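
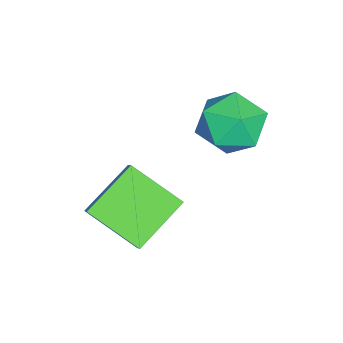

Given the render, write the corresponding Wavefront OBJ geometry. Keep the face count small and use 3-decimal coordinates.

v 2.412 -3.773 -4.253
v 0.95 -2.8 -3.276
v 2.828 -2.126 -5.271
v 1.366 -1.153 -4.293
v 2.954 -3.547 -3.667
v 1.492 -2.574 -2.689
v 3.37 -1.9 -4.684
v 1.908 -0.927 -3.707
v 0.235 0.407 -1.102
v 0.699 -0.25 -2.005
v -1.539 0.27 -1.915
v -1.075 -0.387 -2.818
v -1.138 -0.851 -1.703
v -0.041 -0.766 -1.201
v -0.799 0.786 -2.719
v 0.298 0.871 -2.217
v 0.06 -0.016 -3.005
v -0.149 -1.027 -2.376
v -0.691 1.047 -1.544
v -0.9 0.036 -0.915
f 2 4 1
f 5 2 1
f 1 4 3
f 3 5 1
f 2 8 4
f 6 2 5
f 6 8 2
f 4 8 3
f 7 5 3
f 3 8 7
f 7 6 5
f 8 6 7
f 9 20 14
f 9 14 10
f 9 10 16
f 9 16 19
f 9 19 20
f 10 14 18
f 14 20 13
f 20 19 11
f 19 16 15
f 16 10 17
f 12 18 13
f 12 13 11
f 12 11 15
f 12 15 17
f 12 17 18
f 13 18 14
f 11 13 20
f 15 11 19
f 17 15 16
f 18 17 10



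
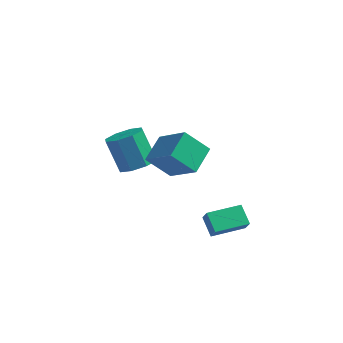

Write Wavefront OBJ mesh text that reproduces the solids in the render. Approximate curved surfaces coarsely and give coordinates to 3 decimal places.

v 2.581 -1.058 -0.789
v 2.872 -1.378 -0.093
v 3.94 0.107 -0.821
v 4.231 -0.213 -0.125
v 3.209 -1.807 -1.395
v 3.5 -2.127 -0.699
v 4.568 -0.642 -1.427
v 4.859 -0.962 -0.731
v 1.144 -1.476 3.826
v 1.391 -0.027 4.404
v -0.347 -0.694 2.504
v -0.099 0.755 3.082
v 2.299 -1.215 2.678
v 2.547 0.234 3.256
v 0.809 -0.433 1.356
v 1.056 1.016 1.934
v -1.305 1.094 0.399
v -0.675 0.507 0.946
v -1.565 1.059 2.567
v -2.195 1.646 2.021
v -0.4 1.231 0.849
v -1.29 1.783 2.471
v -0.656 1.875 0.49
v -1.545 2.427 2.111
v -1.292 2.061 0.077
v -2.181 2.614 1.698
v -1.935 1.681 -0.147
v -2.825 2.233 1.474
v -2.21 0.957 -0.051
v -3.1 1.509 1.571
v -1.955 0.313 0.309
v -2.844 0.865 1.93
v -1.319 0.126 0.722
v -2.208 0.679 2.343
f 2 4 1
f 5 2 1
f 1 4 3
f 3 5 1
f 2 8 4
f 6 2 5
f 6 8 2
f 4 8 3
f 7 5 3
f 3 8 7
f 7 6 5
f 8 6 7
f 10 12 9
f 13 10 9
f 9 12 11
f 11 13 9
f 10 16 12
f 14 10 13
f 14 16 10
f 12 16 11
f 15 13 11
f 11 16 15
f 15 14 13
f 16 14 15
f 18 17 21
f 18 21 19
f 19 21 22
f 19 22 20
f 21 17 23
f 21 23 22
f 22 23 24
f 22 24 20
f 23 17 25
f 23 25 24
f 24 25 26
f 24 26 20
f 25 17 27
f 25 27 26
f 26 27 28
f 26 28 20
f 27 17 29
f 27 29 28
f 28 29 30
f 28 30 20
f 29 17 31
f 29 31 30
f 30 31 32
f 30 32 20
f 31 17 33
f 31 33 32
f 32 33 34
f 32 34 20
f 33 17 18
f 33 18 34
f 34 18 19
f 34 19 20



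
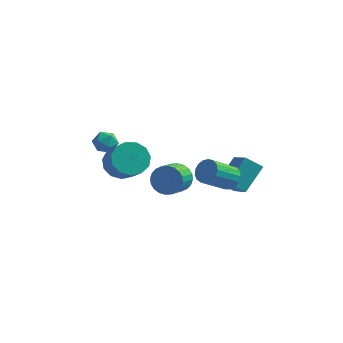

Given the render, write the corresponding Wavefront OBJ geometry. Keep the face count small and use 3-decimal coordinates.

v -4.286 3.306 -2.301
v -3.63 2.956 -3.028
v -2.838 1.944 -1.826
v -3.494 2.294 -1.099
v -3.379 3.431 -2.794
v -2.587 2.419 -1.592
v -3.416 3.866 -2.403
v -2.624 2.854 -1.201
v -3.729 4.123 -1.98
v -2.937 3.111 -0.778
v -4.219 4.121 -1.659
v -3.427 3.109 -0.457
v -4.731 3.86 -1.542
v -3.938 2.848 -0.339
v -5.101 3.423 -1.666
v -4.309 2.411 -0.463
v -5.212 2.949 -1.991
v -4.42 1.937 -0.789
v -5.03 2.588 -2.415
v -4.238 1.576 -1.213
v -4.611 2.455 -2.803
v -3.819 1.443 -1.601
v -4.089 2.592 -3.032
v -3.297 1.58 -1.829
v -1.686 4.38 -3.784
v -1.305 3.943 -4.472
v -1.513 2.743 -3.825
v -1.894 3.18 -3.136
v -1.027 4.005 -4.268
v -1.234 2.804 -3.62
v -0.848 4.124 -3.99
v -1.056 2.923 -3.342
v -0.797 4.282 -3.68
v -1.005 3.082 -3.033
v -0.882 4.455 -3.386
v -1.09 3.254 -2.739
v -1.089 4.617 -3.153
v -1.297 3.416 -2.506
v -1.387 4.742 -3.016
v -1.595 3.542 -2.369
v -1.73 4.813 -2.996
v -1.938 3.612 -2.348
v -2.067 4.817 -3.095
v -2.275 3.617 -2.448
v -2.346 4.756 -3.3
v -2.553 3.555 -2.652
v -2.524 4.637 -3.578
v -2.732 3.436 -2.93
v -2.575 4.478 -3.887
v -2.783 3.278 -3.24
v -2.49 4.306 -4.181
v -2.698 3.105 -3.534
v -2.283 4.144 -4.414
v -2.491 2.943 -3.767
v -1.985 4.018 -4.551
v -2.193 2.818 -3.904
v -1.642 3.948 -4.572
v -1.85 2.747 -3.924
v 1.82 1.244 -0.726
v 2.398 0.823 -0.636
v 1.477 -0.205 0.457
v 0.9 0.216 0.366
v 2.428 1.06 -0.387
v 1.507 0.032 0.705
v 2.32 1.339 -0.216
v 1.399 0.311 0.876
v 2.097 1.596 -0.162
v 1.176 0.568 0.93
v 1.81 1.772 -0.237
v 0.89 0.744 0.855
v 1.527 1.828 -0.424
v 0.606 0.8 0.668
v 1.31 1.75 -0.681
v 0.389 0.722 0.412
v 1.21 1.556 -0.947
v 0.289 0.528 0.145
v 1.25 1.29 -1.163
v 0.329 0.262 -0.071
v 1.421 1.014 -1.279
v 0.5 -0.014 -0.187
v 1.683 0.791 -1.268
v 0.762 -0.237 -0.176
v 1.977 0.671 -1.133
v 1.056 -0.357 -0.041
v 2.235 0.683 -0.905
v 1.314 -0.345 0.187
v -4.266 -0.217 2.559
v -3.718 0.121 2.3
v -4.182 -0.981 1.74
v -3.634 -0.643 1.481
v -3.582 -0.974 2.089
v -3.634 -0.502 2.595
v -4.266 -0.358 1.445
v -4.318 0.114 1.951
v -3.718 0.033 1.612
v -3.295 -0.347 2.01
v -4.605 -0.513 2.03
v -4.182 -0.893 2.428
v 1.637 1.725 -1.535
v 2.219 3.006 -0.445
v 0.736 3.124 -2.698
v 1.318 4.405 -1.608
v 2.522 1.815 -2.112
v 3.104 3.096 -1.022
v 1.621 3.214 -3.275
v 2.203 4.495 -2.185
f 2 1 5
f 2 5 3
f 3 5 6
f 3 6 4
f 5 1 7
f 5 7 6
f 6 7 8
f 6 8 4
f 7 1 9
f 7 9 8
f 8 9 10
f 8 10 4
f 9 1 11
f 9 11 10
f 10 11 12
f 10 12 4
f 11 1 13
f 11 13 12
f 12 13 14
f 12 14 4
f 13 1 15
f 13 15 14
f 14 15 16
f 14 16 4
f 15 1 17
f 15 17 16
f 16 17 18
f 16 18 4
f 17 1 19
f 17 19 18
f 18 19 20
f 18 20 4
f 19 1 21
f 19 21 20
f 20 21 22
f 20 22 4
f 21 1 23
f 21 23 22
f 22 23 24
f 22 24 4
f 23 1 2
f 23 2 24
f 24 2 3
f 24 3 4
f 26 25 29
f 26 29 27
f 27 29 30
f 27 30 28
f 29 25 31
f 29 31 30
f 30 31 32
f 30 32 28
f 31 25 33
f 31 33 32
f 32 33 34
f 32 34 28
f 33 25 35
f 33 35 34
f 34 35 36
f 34 36 28
f 35 25 37
f 35 37 36
f 36 37 38
f 36 38 28
f 37 25 39
f 37 39 38
f 38 39 40
f 38 40 28
f 39 25 41
f 39 41 40
f 40 41 42
f 40 42 28
f 41 25 43
f 41 43 42
f 42 43 44
f 42 44 28
f 43 25 45
f 43 45 44
f 44 45 46
f 44 46 28
f 45 25 47
f 45 47 46
f 46 47 48
f 46 48 28
f 47 25 49
f 47 49 48
f 48 49 50
f 48 50 28
f 49 25 51
f 49 51 50
f 50 51 52
f 50 52 28
f 51 25 53
f 51 53 52
f 52 53 54
f 52 54 28
f 53 25 55
f 53 55 54
f 54 55 56
f 54 56 28
f 55 25 57
f 55 57 56
f 56 57 58
f 56 58 28
f 57 25 26
f 57 26 58
f 58 26 27
f 58 27 28
f 60 59 63
f 60 63 61
f 61 63 64
f 61 64 62
f 63 59 65
f 63 65 64
f 64 65 66
f 64 66 62
f 65 59 67
f 65 67 66
f 66 67 68
f 66 68 62
f 67 59 69
f 67 69 68
f 68 69 70
f 68 70 62
f 69 59 71
f 69 71 70
f 70 71 72
f 70 72 62
f 71 59 73
f 71 73 72
f 72 73 74
f 72 74 62
f 73 59 75
f 73 75 74
f 74 75 76
f 74 76 62
f 75 59 77
f 75 77 76
f 76 77 78
f 76 78 62
f 77 59 79
f 77 79 78
f 78 79 80
f 78 80 62
f 79 59 81
f 79 81 80
f 80 81 82
f 80 82 62
f 81 59 83
f 81 83 82
f 82 83 84
f 82 84 62
f 83 59 85
f 83 85 84
f 84 85 86
f 84 86 62
f 85 59 60
f 85 60 86
f 86 60 61
f 86 61 62
f 87 98 92
f 87 92 88
f 87 88 94
f 87 94 97
f 87 97 98
f 88 92 96
f 92 98 91
f 98 97 89
f 97 94 93
f 94 88 95
f 90 96 91
f 90 91 89
f 90 89 93
f 90 93 95
f 90 95 96
f 91 96 92
f 89 91 98
f 93 89 97
f 95 93 94
f 96 95 88
f 100 102 99
f 103 100 99
f 99 102 101
f 101 103 99
f 100 106 102
f 104 100 103
f 104 106 100
f 102 106 101
f 105 103 101
f 101 106 105
f 105 104 103
f 106 104 105



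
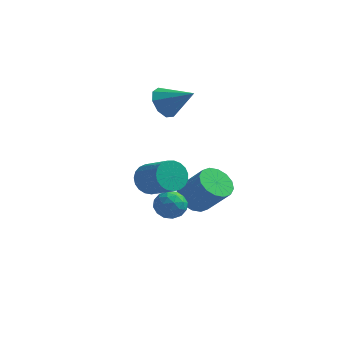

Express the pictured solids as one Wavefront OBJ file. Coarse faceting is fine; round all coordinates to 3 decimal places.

v -3.601 2.249 2.01
v -3.174 2.903 1.309
v -1.939 2.211 2.99
v -3.478 3.278 1.841
v -3.841 3.171 2.452
v -4.091 2.632 2.856
v -4.112 1.915 2.865
v -3.894 1.353 2.473
v -3.539 1.211 1.865
v -3.214 1.554 1.325
v -3.069 2.222 1.106
v -2.018 2.434 -4.771
v -1.217 2.398 -5.494
v 0.179 2.069 -3.933
v -0.622 2.106 -3.209
v -1.254 2.936 -5.347
v 0.141 2.607 -3.786
v -1.496 3.339 -5.046
v -0.101 3.011 -3.484
v -1.878 3.501 -4.671
v -0.483 3.172 -3.109
v -2.297 3.376 -4.323
v -0.902 3.047 -2.761
v -2.642 2.999 -4.094
v -1.246 2.671 -2.533
v -2.819 2.471 -4.047
v -1.423 2.142 -2.486
v -2.781 1.933 -4.194
v -1.386 1.604 -2.633
v -2.539 1.529 -4.496
v -1.144 1.201 -2.934
v -2.157 1.368 -4.871
v -0.762 1.039 -3.309
v -1.738 1.493 -5.219
v -0.343 1.164 -3.657
v -1.394 1.869 -5.447
v 0.002 1.541 -3.886
v -2.552 -2.185 -1.275
v -1.953 -1.605 -1.75
v -0.429 -2.414 -0.82
v -1.028 -2.995 -0.345
v -2.037 -1.389 -1.425
v -0.513 -2.199 -0.495
v -2.21 -1.311 -1.074
v -0.686 -2.121 -0.144
v -2.442 -1.384 -0.757
v -0.919 -2.194 0.173
v -2.693 -1.596 -0.531
v -1.17 -2.406 0.4
v -2.92 -1.909 -0.432
v -1.396 -2.719 0.498
v -3.083 -2.271 -0.48
v -1.559 -3.08 0.45
v -3.154 -2.617 -0.665
v -1.63 -3.427 0.265
v -3.121 -2.889 -0.955
v -1.598 -3.699 -0.025
v -2.99 -3.039 -1.301
v -1.466 -3.849 -0.371
v -2.783 -3.042 -1.642
v -1.259 -3.851 -0.712
v -2.536 -2.896 -1.92
v -1.012 -3.706 -0.99
v -2.291 -2.627 -2.086
v -0.768 -3.437 -1.156
v -2.092 -2.282 -2.112
v -0.569 -3.092 -1.182
v -1.973 -1.921 -1.993
v -0.449 -2.73 -1.063
v -2.603 -0.535 -3.664
v -1.933 -0.635 -4.31
v -1.887 -1.525 -2.77
v -1.217 -1.625 -3.416
v -1.3 -0.819 -2.947
v -1.742 -0.207 -3.5
v -2.078 -1.953 -3.58
v -2.52 -1.341 -4.133
v -1.609 -1.511 -4.258
v -1.128 -0.81 -3.867
v -2.692 -1.35 -3.213
v -2.211 -0.649 -2.822
v -2.331 -0.498 -4.066
v -1.489 -1.662 -3.014
v -1.538 -1.188 -2.739
v -1.144 -1.247 -3.119
v -2.219 -0.247 -3.589
v -1.825 -0.305 -3.969
v -1.453 -0.413 -3.168
v -1.995 -1.855 -3.111
v -1.601 -1.913 -3.491
v -2.676 -0.913 -3.961
v -2.282 -0.972 -4.341
v -2.367 -1.747 -3.912
v -1.747 -1.071 -4.415
v -1.326 -1.653 -3.889
v -1.832 -1.846 -3.986
v -2.092 -1.487 -4.311
v -1.464 -0.659 -4.185
v -1.043 -1.241 -3.659
v -1.091 -0.768 -3.384
v -1.351 -0.408 -3.709
v -1.273 -1.174 -4.154
v -2.777 -0.919 -3.421
v -2.356 -1.501 -2.895
v -2.469 -1.752 -3.371
v -2.729 -1.392 -3.696
v -2.494 -0.507 -3.191
v -2.073 -1.089 -2.665
v -1.728 -0.673 -2.769
v -1.988 -0.314 -3.094
v -2.547 -0.986 -2.926
f 2 1 4
f 2 4 3
f 4 1 5
f 4 5 3
f 5 1 6
f 5 6 3
f 6 1 7
f 6 7 3
f 7 1 8
f 7 8 3
f 8 1 9
f 8 9 3
f 9 1 10
f 9 10 3
f 10 1 11
f 10 11 3
f 11 1 2
f 11 2 3
f 13 12 16
f 13 16 14
f 14 16 17
f 14 17 15
f 16 12 18
f 16 18 17
f 17 18 19
f 17 19 15
f 18 12 20
f 18 20 19
f 19 20 21
f 19 21 15
f 20 12 22
f 20 22 21
f 21 22 23
f 21 23 15
f 22 12 24
f 22 24 23
f 23 24 25
f 23 25 15
f 24 12 26
f 24 26 25
f 25 26 27
f 25 27 15
f 26 12 28
f 26 28 27
f 27 28 29
f 27 29 15
f 28 12 30
f 28 30 29
f 29 30 31
f 29 31 15
f 30 12 32
f 30 32 31
f 31 32 33
f 31 33 15
f 32 12 34
f 32 34 33
f 33 34 35
f 33 35 15
f 34 12 36
f 34 36 35
f 35 36 37
f 35 37 15
f 36 12 13
f 36 13 37
f 37 13 14
f 37 14 15
f 39 38 42
f 39 42 40
f 40 42 43
f 40 43 41
f 42 38 44
f 42 44 43
f 43 44 45
f 43 45 41
f 44 38 46
f 44 46 45
f 45 46 47
f 45 47 41
f 46 38 48
f 46 48 47
f 47 48 49
f 47 49 41
f 48 38 50
f 48 50 49
f 49 50 51
f 49 51 41
f 50 38 52
f 50 52 51
f 51 52 53
f 51 53 41
f 52 38 54
f 52 54 53
f 53 54 55
f 53 55 41
f 54 38 56
f 54 56 55
f 55 56 57
f 55 57 41
f 56 38 58
f 56 58 57
f 57 58 59
f 57 59 41
f 58 38 60
f 58 60 59
f 59 60 61
f 59 61 41
f 60 38 62
f 60 62 61
f 61 62 63
f 61 63 41
f 62 38 64
f 62 64 63
f 63 64 65
f 63 65 41
f 64 38 66
f 64 66 65
f 65 66 67
f 65 67 41
f 66 38 68
f 66 68 67
f 67 68 69
f 67 69 41
f 68 38 39
f 68 39 69
f 69 39 40
f 69 40 41
f 70 107 86
f 107 81 110
f 86 110 75
f 107 110 86
f 70 86 82
f 86 75 87
f 82 87 71
f 86 87 82
f 70 82 91
f 82 71 92
f 91 92 77
f 82 92 91
f 70 91 103
f 91 77 106
f 103 106 80
f 91 106 103
f 70 103 107
f 103 80 111
f 107 111 81
f 103 111 107
f 71 87 98
f 87 75 101
f 98 101 79
f 87 101 98
f 75 110 88
f 110 81 109
f 88 109 74
f 110 109 88
f 81 111 108
f 111 80 104
f 108 104 72
f 111 104 108
f 80 106 105
f 106 77 93
f 105 93 76
f 106 93 105
f 77 92 97
f 92 71 94
f 97 94 78
f 92 94 97
f 73 99 85
f 99 79 100
f 85 100 74
f 99 100 85
f 73 85 83
f 85 74 84
f 83 84 72
f 85 84 83
f 73 83 90
f 83 72 89
f 90 89 76
f 83 89 90
f 73 90 95
f 90 76 96
f 95 96 78
f 90 96 95
f 73 95 99
f 95 78 102
f 99 102 79
f 95 102 99
f 74 100 88
f 100 79 101
f 88 101 75
f 100 101 88
f 72 84 108
f 84 74 109
f 108 109 81
f 84 109 108
f 76 89 105
f 89 72 104
f 105 104 80
f 89 104 105
f 78 96 97
f 96 76 93
f 97 93 77
f 96 93 97
f 79 102 98
f 102 78 94
f 98 94 71
f 102 94 98



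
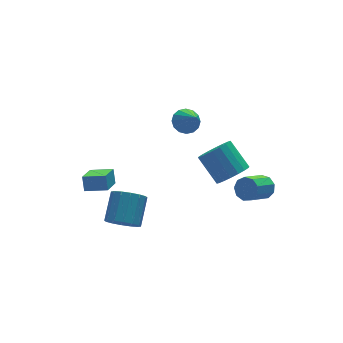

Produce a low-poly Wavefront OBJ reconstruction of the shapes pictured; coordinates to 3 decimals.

v 3.667 -1.51 -1.199
v 4.666 -1.221 -1.182
v 4.232 0.2 0.097
v 3.233 -0.09 0.079
v 4.491 -0.965 -1.525
v 4.056 0.455 -0.247
v 4.152 -0.817 -1.804
v 3.718 0.603 -0.526
v 3.718 -0.807 -1.964
v 3.284 0.614 -0.685
v 3.273 -0.936 -1.972
v 2.839 0.485 -0.693
v 2.907 -1.178 -1.826
v 2.473 0.242 -0.548
v 2.691 -1.487 -1.557
v 2.257 -0.066 -0.279
v 2.668 -1.8 -1.217
v 2.234 -0.379 0.062
v 2.844 -2.055 -0.873
v 2.409 -0.635 0.405
v 3.182 -2.203 -0.594
v 2.748 -0.783 0.684
v 3.616 -2.214 -0.435
v 3.182 -0.793 0.844
v 4.061 -2.085 -0.427
v 3.627 -0.664 0.852
v 4.427 -1.842 -0.572
v 3.993 -0.422 0.706
v 4.643 -1.534 -0.841
v 4.209 -0.113 0.437
v -2.791 -1.155 -3.035
v -2.212 -0.88 -3.803
v -1.27 0.29 -2.672
v -1.849 0.015 -1.905
v -2.611 -0.55 -3.811
v -1.669 0.62 -2.681
v -3.059 -0.383 -3.611
v -2.116 0.787 -2.481
v -3.434 -0.422 -3.257
v -2.492 0.748 -2.127
v -3.638 -0.658 -2.844
v -2.695 0.512 -1.713
v -3.614 -1.027 -2.482
v -2.672 0.143 -1.351
v -3.37 -1.43 -2.268
v -2.428 -0.26 -1.137
v -2.971 -1.76 -2.259
v -2.029 -0.59 -1.129
v -2.524 -1.927 -2.459
v -1.581 -0.757 -1.329
v -2.148 -1.888 -2.813
v -1.206 -0.718 -1.683
v -1.945 -1.652 -3.227
v -1.002 -0.482 -2.096
v -1.968 -1.283 -3.589
v -1.026 -0.113 -2.458
v 1.649 0.188 2.949
v 2.183 -0.259 2.537
v 1.651 -0.988 4.231
v 2.416 -0.002 2.773
v 2.443 0.306 3.056
v 2.257 0.583 3.31
v 1.908 0.754 3.468
v 1.49 0.773 3.487
v 1.114 0.636 3.362
v 0.881 0.379 3.126
v 0.854 0.071 2.843
v 1.04 -0.206 2.588
v 1.389 -0.377 2.431
v 1.807 -0.396 2.412
v -2.851 0.587 -1.586
v -2.749 1.045 -0.76
v -3.919 1.328 -1.866
v -3.817 1.787 -1.041
v -1.943 1.633 -2.279
v -1.841 2.092 -1.454
v -3.011 2.375 -2.56
v -2.909 2.833 -1.734
v 4.626 -3.155 -1.217
v 5.08 -3.589 -0.79
v 3.748 -4.12 0.085
v 3.294 -3.685 -0.343
v 5.032 -3.117 -0.576
v 3.7 -3.648 0.299
v 4.794 -2.663 -0.663
v 3.462 -3.194 0.212
v 4.478 -2.439 -1.009
v 3.146 -2.97 -0.134
v 4.231 -2.55 -1.453
v 2.898 -3.081 -0.578
v 4.168 -2.944 -1.786
v 2.836 -3.474 -0.911
v 4.32 -3.436 -1.854
v 2.988 -3.967 -0.979
v 4.615 -3.797 -1.623
v 3.283 -4.328 -0.748
v 4.915 -3.857 -1.203
v 3.583 -4.388 -0.328
f 2 1 5
f 2 5 3
f 3 5 6
f 3 6 4
f 5 1 7
f 5 7 6
f 6 7 8
f 6 8 4
f 7 1 9
f 7 9 8
f 8 9 10
f 8 10 4
f 9 1 11
f 9 11 10
f 10 11 12
f 10 12 4
f 11 1 13
f 11 13 12
f 12 13 14
f 12 14 4
f 13 1 15
f 13 15 14
f 14 15 16
f 14 16 4
f 15 1 17
f 15 17 16
f 16 17 18
f 16 18 4
f 17 1 19
f 17 19 18
f 18 19 20
f 18 20 4
f 19 1 21
f 19 21 20
f 20 21 22
f 20 22 4
f 21 1 23
f 21 23 22
f 22 23 24
f 22 24 4
f 23 1 25
f 23 25 24
f 24 25 26
f 24 26 4
f 25 1 27
f 25 27 26
f 26 27 28
f 26 28 4
f 27 1 29
f 27 29 28
f 28 29 30
f 28 30 4
f 29 1 2
f 29 2 30
f 30 2 3
f 30 3 4
f 32 31 35
f 32 35 33
f 33 35 36
f 33 36 34
f 35 31 37
f 35 37 36
f 36 37 38
f 36 38 34
f 37 31 39
f 37 39 38
f 38 39 40
f 38 40 34
f 39 31 41
f 39 41 40
f 40 41 42
f 40 42 34
f 41 31 43
f 41 43 42
f 42 43 44
f 42 44 34
f 43 31 45
f 43 45 44
f 44 45 46
f 44 46 34
f 45 31 47
f 45 47 46
f 46 47 48
f 46 48 34
f 47 31 49
f 47 49 48
f 48 49 50
f 48 50 34
f 49 31 51
f 49 51 50
f 50 51 52
f 50 52 34
f 51 31 53
f 51 53 52
f 52 53 54
f 52 54 34
f 53 31 55
f 53 55 54
f 54 55 56
f 54 56 34
f 55 31 32
f 55 32 56
f 56 32 33
f 56 33 34
f 58 57 60
f 58 60 59
f 60 57 61
f 60 61 59
f 61 57 62
f 61 62 59
f 62 57 63
f 62 63 59
f 63 57 64
f 63 64 59
f 64 57 65
f 64 65 59
f 65 57 66
f 65 66 59
f 66 57 67
f 66 67 59
f 67 57 68
f 67 68 59
f 68 57 69
f 68 69 59
f 69 57 70
f 69 70 59
f 70 57 58
f 70 58 59
f 72 74 71
f 75 72 71
f 71 74 73
f 73 75 71
f 72 78 74
f 76 72 75
f 76 78 72
f 74 78 73
f 77 75 73
f 73 78 77
f 77 76 75
f 78 76 77
f 80 79 83
f 80 83 81
f 81 83 84
f 81 84 82
f 83 79 85
f 83 85 84
f 84 85 86
f 84 86 82
f 85 79 87
f 85 87 86
f 86 87 88
f 86 88 82
f 87 79 89
f 87 89 88
f 88 89 90
f 88 90 82
f 89 79 91
f 89 91 90
f 90 91 92
f 90 92 82
f 91 79 93
f 91 93 92
f 92 93 94
f 92 94 82
f 93 79 95
f 93 95 94
f 94 95 96
f 94 96 82
f 95 79 97
f 95 97 96
f 96 97 98
f 96 98 82
f 97 79 80
f 97 80 98
f 98 80 81
f 98 81 82



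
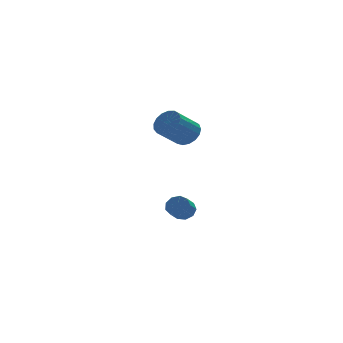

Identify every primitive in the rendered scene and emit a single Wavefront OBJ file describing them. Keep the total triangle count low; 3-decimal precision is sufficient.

v -0.316 0.521 -3.2
v 0.039 -0.041 -3.451
v -0.49 -0.642 -2.851
v -0.844 -0.081 -2.6
v 0.269 0.142 -3.064
v -0.259 -0.459 -2.465
v 0.226 0.502 -2.741
v -0.302 -0.099 -2.142
v -0.071 0.871 -2.633
v -0.599 0.27 -2.033
v -0.482 1.076 -2.79
v -1.01 0.475 -2.19
v -0.816 1.021 -3.139
v -1.344 0.42 -2.539
v -0.915 0.732 -3.516
v -1.444 0.131 -2.916
v -0.734 0.344 -3.745
v -1.263 -0.257 -3.146
v -0.358 0.039 -3.72
v -0.886 -0.562 -3.12
v -0.8 -1.866 3.249
v -0.338 -1.609 3.94
v -1.578 -2.238 5.002
v -2.04 -2.494 4.311
v -0.579 -1.28 3.853
v -1.819 -1.909 4.916
v -0.87 -1.086 3.628
v -2.11 -1.715 4.691
v -1.145 -1.07 3.316
v -2.386 -1.699 4.379
v -1.342 -1.236 2.989
v -2.582 -1.865 4.051
v -1.414 -1.547 2.721
v -2.654 -2.176 3.783
v -1.345 -1.93 2.574
v -2.585 -2.559 3.636
v -1.152 -2.299 2.582
v -2.392 -2.928 3.644
v -0.878 -2.568 2.742
v -2.118 -3.197 3.804
v -0.586 -2.677 3.019
v -1.826 -3.306 4.081
v -0.343 -2.599 3.348
v -1.583 -3.228 4.41
v -0.205 -2.354 3.654
v -1.445 -2.983 4.717
v -0.203 -1.996 3.868
v -1.443 -2.625 4.931
f 2 1 5
f 2 5 3
f 3 5 6
f 3 6 4
f 5 1 7
f 5 7 6
f 6 7 8
f 6 8 4
f 7 1 9
f 7 9 8
f 8 9 10
f 8 10 4
f 9 1 11
f 9 11 10
f 10 11 12
f 10 12 4
f 11 1 13
f 11 13 12
f 12 13 14
f 12 14 4
f 13 1 15
f 13 15 14
f 14 15 16
f 14 16 4
f 15 1 17
f 15 17 16
f 16 17 18
f 16 18 4
f 17 1 19
f 17 19 18
f 18 19 20
f 18 20 4
f 19 1 2
f 19 2 20
f 20 2 3
f 20 3 4
f 22 21 25
f 22 25 23
f 23 25 26
f 23 26 24
f 25 21 27
f 25 27 26
f 26 27 28
f 26 28 24
f 27 21 29
f 27 29 28
f 28 29 30
f 28 30 24
f 29 21 31
f 29 31 30
f 30 31 32
f 30 32 24
f 31 21 33
f 31 33 32
f 32 33 34
f 32 34 24
f 33 21 35
f 33 35 34
f 34 35 36
f 34 36 24
f 35 21 37
f 35 37 36
f 36 37 38
f 36 38 24
f 37 21 39
f 37 39 38
f 38 39 40
f 38 40 24
f 39 21 41
f 39 41 40
f 40 41 42
f 40 42 24
f 41 21 43
f 41 43 42
f 42 43 44
f 42 44 24
f 43 21 45
f 43 45 44
f 44 45 46
f 44 46 24
f 45 21 47
f 45 47 46
f 46 47 48
f 46 48 24
f 47 21 22
f 47 22 48
f 48 22 23
f 48 23 24



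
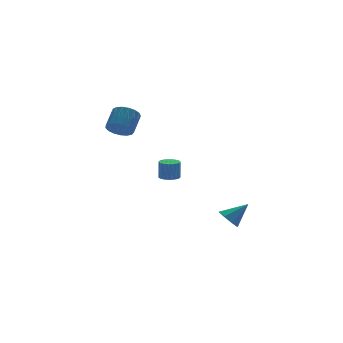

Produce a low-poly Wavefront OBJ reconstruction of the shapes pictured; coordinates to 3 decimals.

v 0.116 2.035 -0.488
v 0.423 1.591 -0.472
v 0.47 1.661 0.544
v 0.164 2.105 0.528
v 0.577 1.753 -0.49
v 0.624 1.823 0.526
v 0.651 1.964 -0.508
v 0.699 2.034 0.508
v 0.633 2.188 -0.523
v 0.681 2.257 0.494
v 0.526 2.385 -0.531
v 0.573 2.454 0.485
v 0.348 2.521 -0.532
v 0.395 2.591 0.484
v 0.129 2.574 -0.526
v 0.177 2.643 0.491
v -0.091 2.533 -0.513
v -0.044 2.603 0.504
v -0.276 2.406 -0.495
v -0.228 2.476 0.521
v -0.392 2.216 -0.477
v -0.345 2.285 0.54
v -0.421 1.993 -0.46
v -0.374 2.063 0.556
v -0.357 1.779 -0.449
v -0.31 1.848 0.568
v -0.211 1.608 -0.444
v -0.164 1.678 0.573
v -0.008 1.511 -0.447
v 0.039 1.581 0.57
v 0.216 1.505 -0.457
v 0.263 1.575 0.56
v 1.895 -0.628 -2.773
v 2.291 -0.265 -3.221
v 2.965 -0.752 -1.927
v 2.045 0.05 -2.864
v 1.711 -0.033 -2.453
v 1.485 -0.464 -2.23
v 1.498 -0.991 -2.325
v 1.744 -1.306 -2.682
v 2.078 -1.223 -3.093
v 2.305 -0.792 -3.316
v -2.911 1.528 3.5
v -2.371 1.096 3.341
v -1.648 1.719 4.101
v -2.189 2.152 4.26
v -2.346 1.345 3.112
v -1.623 1.969 3.871
v -2.45 1.637 2.972
v -1.727 2.261 3.731
v -2.66 1.903 2.953
v -1.937 2.527 3.712
v -2.927 2.084 3.059
v -2.204 2.708 3.818
v -3.191 2.137 3.266
v -2.468 2.761 4.026
v -3.391 2.051 3.527
v -2.668 2.675 4.287
v -3.481 1.845 3.782
v -2.758 2.469 4.542
v -3.44 1.566 3.972
v -2.717 2.19 4.732
v -3.279 1.279 4.055
v -2.556 1.903 4.814
v -3.033 1.049 4.01
v -2.31 1.672 4.769
v -2.759 0.928 3.848
v -2.036 1.552 4.607
v -2.52 0.945 3.607
v -1.797 1.569 4.366
f 2 1 5
f 2 5 3
f 3 5 6
f 3 6 4
f 5 1 7
f 5 7 6
f 6 7 8
f 6 8 4
f 7 1 9
f 7 9 8
f 8 9 10
f 8 10 4
f 9 1 11
f 9 11 10
f 10 11 12
f 10 12 4
f 11 1 13
f 11 13 12
f 12 13 14
f 12 14 4
f 13 1 15
f 13 15 14
f 14 15 16
f 14 16 4
f 15 1 17
f 15 17 16
f 16 17 18
f 16 18 4
f 17 1 19
f 17 19 18
f 18 19 20
f 18 20 4
f 19 1 21
f 19 21 20
f 20 21 22
f 20 22 4
f 21 1 23
f 21 23 22
f 22 23 24
f 22 24 4
f 23 1 25
f 23 25 24
f 24 25 26
f 24 26 4
f 25 1 27
f 25 27 26
f 26 27 28
f 26 28 4
f 27 1 29
f 27 29 28
f 28 29 30
f 28 30 4
f 29 1 31
f 29 31 30
f 30 31 32
f 30 32 4
f 31 1 2
f 31 2 32
f 32 2 3
f 32 3 4
f 34 33 36
f 34 36 35
f 36 33 37
f 36 37 35
f 37 33 38
f 37 38 35
f 38 33 39
f 38 39 35
f 39 33 40
f 39 40 35
f 40 33 41
f 40 41 35
f 41 33 42
f 41 42 35
f 42 33 34
f 42 34 35
f 44 43 47
f 44 47 45
f 45 47 48
f 45 48 46
f 47 43 49
f 47 49 48
f 48 49 50
f 48 50 46
f 49 43 51
f 49 51 50
f 50 51 52
f 50 52 46
f 51 43 53
f 51 53 52
f 52 53 54
f 52 54 46
f 53 43 55
f 53 55 54
f 54 55 56
f 54 56 46
f 55 43 57
f 55 57 56
f 56 57 58
f 56 58 46
f 57 43 59
f 57 59 58
f 58 59 60
f 58 60 46
f 59 43 61
f 59 61 60
f 60 61 62
f 60 62 46
f 61 43 63
f 61 63 62
f 62 63 64
f 62 64 46
f 63 43 65
f 63 65 64
f 64 65 66
f 64 66 46
f 65 43 67
f 65 67 66
f 66 67 68
f 66 68 46
f 67 43 69
f 67 69 68
f 68 69 70
f 68 70 46
f 69 43 44
f 69 44 70
f 70 44 45
f 70 45 46



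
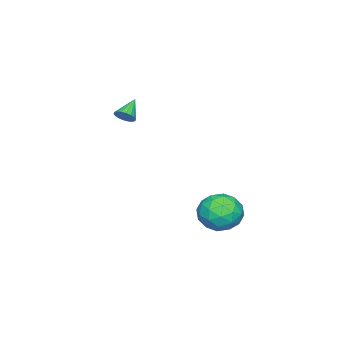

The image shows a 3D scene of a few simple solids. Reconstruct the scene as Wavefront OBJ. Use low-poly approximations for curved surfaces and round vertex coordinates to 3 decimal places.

v 0.67 4.594 -3.257
v 1.3 3.645 -3.722
v -1.04 3.695 -3.738
v -0.41 2.746 -4.203
v -0.414 2.946 -2.989
v 0.643 3.501 -2.692
v -0.383 3.839 -4.768
v 0.674 4.394 -4.471
v 0.649 3.178 -4.656
v 0.63 2.626 -3.557
v -0.37 4.714 -3.903
v -0.389 4.162 -2.804
v 1.135 4.198 -3.447
v -0.875 3.142 -4.013
v -0.877 3.259 -3.299
v -0.507 2.701 -3.573
v 0.749 4.114 -2.842
v 1.119 3.556 -3.115
v 0.112 3.145 -2.684
v -0.859 3.784 -4.345
v -0.489 3.226 -4.618
v 0.767 4.639 -3.887
v 1.137 4.081 -4.161
v 0.148 4.195 -4.776
v 1.123 3.366 -4.27
v 0.118 2.838 -4.553
v 0.134 3.48 -4.884
v 0.755 3.807 -4.71
v 1.111 3.042 -3.624
v 0.106 2.514 -3.906
v 0.104 2.631 -3.193
v 0.725 2.957 -3.018
v 0.729 2.768 -4.173
v 0.154 4.826 -3.554
v -0.851 4.298 -3.836
v -0.465 4.383 -4.442
v 0.156 4.709 -4.267
v 0.142 4.502 -2.907
v -0.863 3.974 -3.19
v -0.495 3.533 -2.75
v 0.126 3.86 -2.576
v -0.469 4.572 -3.287
v -2.097 -2.89 0.563
v -1.759 -3.143 1.003
v -3.183 -2.89 1.397
v -1.725 -2.877 1.047
v -1.765 -2.614 0.994
v -1.871 -2.405 0.857
v -2.022 -2.292 0.661
v -2.187 -2.298 0.446
v -2.334 -2.421 0.254
v -2.435 -2.636 0.123
v -2.468 -2.902 0.079
v -2.428 -3.166 0.131
v -2.322 -3.374 0.269
v -2.172 -3.487 0.465
v -2.006 -3.482 0.68
v -1.859 -3.359 0.872
f 1 38 17
f 38 12 41
f 17 41 6
f 38 41 17
f 1 17 13
f 17 6 18
f 13 18 2
f 17 18 13
f 1 13 22
f 13 2 23
f 22 23 8
f 13 23 22
f 1 22 34
f 22 8 37
f 34 37 11
f 22 37 34
f 1 34 38
f 34 11 42
f 38 42 12
f 34 42 38
f 2 18 29
f 18 6 32
f 29 32 10
f 18 32 29
f 6 41 19
f 41 12 40
f 19 40 5
f 41 40 19
f 12 42 39
f 42 11 35
f 39 35 3
f 42 35 39
f 11 37 36
f 37 8 24
f 36 24 7
f 37 24 36
f 8 23 28
f 23 2 25
f 28 25 9
f 23 25 28
f 4 30 16
f 30 10 31
f 16 31 5
f 30 31 16
f 4 16 14
f 16 5 15
f 14 15 3
f 16 15 14
f 4 14 21
f 14 3 20
f 21 20 7
f 14 20 21
f 4 21 26
f 21 7 27
f 26 27 9
f 21 27 26
f 4 26 30
f 26 9 33
f 30 33 10
f 26 33 30
f 5 31 19
f 31 10 32
f 19 32 6
f 31 32 19
f 3 15 39
f 15 5 40
f 39 40 12
f 15 40 39
f 7 20 36
f 20 3 35
f 36 35 11
f 20 35 36
f 9 27 28
f 27 7 24
f 28 24 8
f 27 24 28
f 10 33 29
f 33 9 25
f 29 25 2
f 33 25 29
f 44 43 46
f 44 46 45
f 46 43 47
f 46 47 45
f 47 43 48
f 47 48 45
f 48 43 49
f 48 49 45
f 49 43 50
f 49 50 45
f 50 43 51
f 50 51 45
f 51 43 52
f 51 52 45
f 52 43 53
f 52 53 45
f 53 43 54
f 53 54 45
f 54 43 55
f 54 55 45
f 55 43 56
f 55 56 45
f 56 43 57
f 56 57 45
f 57 43 58
f 57 58 45
f 58 43 44
f 58 44 45



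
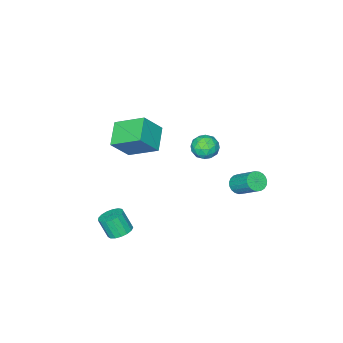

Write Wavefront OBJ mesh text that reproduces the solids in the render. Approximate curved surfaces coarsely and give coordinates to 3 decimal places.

v 2.196 -1.36 2.427
v 1.049 -2.304 3.145
v 1.456 0.276 3.394
v 0.309 -0.668 4.113
v 3.251 -1.652 3.727
v 2.104 -2.596 4.446
v 2.511 -0.016 4.695
v 1.364 -0.96 5.413
v -3.798 1.324 -2.029
v -3.428 1.689 -2.468
v -3.392 3.12 -1.25
v -3.762 2.756 -0.811
v -3.692 1.758 -2.542
v -3.656 3.189 -1.324
v -3.975 1.753 -2.527
v -3.938 3.184 -1.309
v -4.227 1.673 -2.426
v -4.19 3.104 -1.207
v -4.404 1.533 -2.256
v -4.368 2.964 -1.038
v -4.477 1.357 -2.047
v -4.441 2.788 -0.829
v -4.433 1.175 -1.835
v -4.396 2.607 -0.617
v -4.279 1.02 -1.657
v -4.242 2.451 -0.438
v -4.041 0.916 -1.543
v -4.005 2.348 -0.324
v -3.762 0.884 -1.513
v -3.726 2.315 -0.294
v -3.489 0.927 -1.572
v -3.453 2.358 -0.353
v -3.27 1.039 -1.71
v -3.233 2.471 -0.492
v -3.141 1.201 -1.904
v -3.105 2.632 -0.685
v -3.127 1.384 -2.119
v -3.09 2.815 -0.901
v -3.228 1.556 -2.319
v -3.192 2.988 -1.1
v -2.499 0.823 1.139
v -1.947 0.763 1.826
v -2.573 -0.603 1.074
v -2.021 -0.663 1.761
v -2.84 -0.352 1.878
v -2.794 0.529 1.917
v -1.726 -0.369 0.983
v -1.68 0.512 1.022
v -1.47 0.026 1.73
v -2.158 0.037 2.283
v -2.362 0.123 0.617
v -3.05 0.134 1.17
v -2.216 0.918 1.488
v -2.304 -0.758 1.412
v -2.785 -0.575 1.48
v -2.461 -0.61 1.884
v -2.714 0.781 1.542
v -2.39 0.746 1.946
v -2.915 0.09 1.976
v -2.13 -0.586 0.954
v -1.806 -0.621 1.358
v -2.059 0.77 1.016
v -1.735 0.735 1.42
v -1.605 0.07 0.924
v -1.612 0.45 1.835
v -1.655 -0.388 1.797
v -1.482 -0.216 1.34
v -1.455 0.302 1.363
v -2.016 0.456 2.16
v -2.06 -0.382 2.123
v -2.541 -0.199 2.191
v -2.514 0.319 2.214
v -1.736 0.023 2.104
v -2.46 0.542 0.777
v -2.504 -0.296 0.74
v -2.006 -0.159 0.686
v -1.979 0.359 0.709
v -2.865 0.548 1.103
v -2.908 -0.29 1.065
v -3.065 -0.142 1.537
v -3.038 0.376 1.56
v -2.784 0.137 0.796
v 3.881 -0.234 -2.589
v 4.561 0.121 -2.513
v 4.738 -0.472 -1.335
v 4.059 -0.826 -1.411
v 4.321 0.355 -2.359
v 4.498 -0.237 -1.181
v 3.981 0.454 -2.258
v 4.158 -0.138 -1.08
v 3.618 0.396 -2.232
v 3.795 -0.196 -1.055
v 3.315 0.193 -2.289
v 3.493 -0.399 -1.111
v 3.142 -0.107 -2.414
v 3.32 -0.699 -1.236
v 3.139 -0.437 -2.579
v 3.316 -1.029 -1.401
v 3.305 -0.72 -2.746
v 3.482 -1.312 -1.569
v 3.604 -0.891 -2.878
v 3.781 -1.484 -1.7
v 3.966 -0.912 -2.943
v 4.143 -1.505 -1.765
v 4.309 -0.778 -2.927
v 4.486 -1.37 -1.749
v 4.553 -0.519 -2.833
v 4.731 -1.111 -1.656
v 4.645 -0.195 -2.684
v 4.822 -0.787 -1.506
f 2 4 1
f 5 2 1
f 1 4 3
f 3 5 1
f 2 8 4
f 6 2 5
f 6 8 2
f 4 8 3
f 7 5 3
f 3 8 7
f 7 6 5
f 8 6 7
f 10 9 13
f 10 13 11
f 11 13 14
f 11 14 12
f 13 9 15
f 13 15 14
f 14 15 16
f 14 16 12
f 15 9 17
f 15 17 16
f 16 17 18
f 16 18 12
f 17 9 19
f 17 19 18
f 18 19 20
f 18 20 12
f 19 9 21
f 19 21 20
f 20 21 22
f 20 22 12
f 21 9 23
f 21 23 22
f 22 23 24
f 22 24 12
f 23 9 25
f 23 25 24
f 24 25 26
f 24 26 12
f 25 9 27
f 25 27 26
f 26 27 28
f 26 28 12
f 27 9 29
f 27 29 28
f 28 29 30
f 28 30 12
f 29 9 31
f 29 31 30
f 30 31 32
f 30 32 12
f 31 9 33
f 31 33 32
f 32 33 34
f 32 34 12
f 33 9 35
f 33 35 34
f 34 35 36
f 34 36 12
f 35 9 37
f 35 37 36
f 36 37 38
f 36 38 12
f 37 9 39
f 37 39 38
f 38 39 40
f 38 40 12
f 39 9 10
f 39 10 40
f 40 10 11
f 40 11 12
f 41 78 57
f 78 52 81
f 57 81 46
f 78 81 57
f 41 57 53
f 57 46 58
f 53 58 42
f 57 58 53
f 41 53 62
f 53 42 63
f 62 63 48
f 53 63 62
f 41 62 74
f 62 48 77
f 74 77 51
f 62 77 74
f 41 74 78
f 74 51 82
f 78 82 52
f 74 82 78
f 42 58 69
f 58 46 72
f 69 72 50
f 58 72 69
f 46 81 59
f 81 52 80
f 59 80 45
f 81 80 59
f 52 82 79
f 82 51 75
f 79 75 43
f 82 75 79
f 51 77 76
f 77 48 64
f 76 64 47
f 77 64 76
f 48 63 68
f 63 42 65
f 68 65 49
f 63 65 68
f 44 70 56
f 70 50 71
f 56 71 45
f 70 71 56
f 44 56 54
f 56 45 55
f 54 55 43
f 56 55 54
f 44 54 61
f 54 43 60
f 61 60 47
f 54 60 61
f 44 61 66
f 61 47 67
f 66 67 49
f 61 67 66
f 44 66 70
f 66 49 73
f 70 73 50
f 66 73 70
f 45 71 59
f 71 50 72
f 59 72 46
f 71 72 59
f 43 55 79
f 55 45 80
f 79 80 52
f 55 80 79
f 47 60 76
f 60 43 75
f 76 75 51
f 60 75 76
f 49 67 68
f 67 47 64
f 68 64 48
f 67 64 68
f 50 73 69
f 73 49 65
f 69 65 42
f 73 65 69
f 84 83 87
f 84 87 85
f 85 87 88
f 85 88 86
f 87 83 89
f 87 89 88
f 88 89 90
f 88 90 86
f 89 83 91
f 89 91 90
f 90 91 92
f 90 92 86
f 91 83 93
f 91 93 92
f 92 93 94
f 92 94 86
f 93 83 95
f 93 95 94
f 94 95 96
f 94 96 86
f 95 83 97
f 95 97 96
f 96 97 98
f 96 98 86
f 97 83 99
f 97 99 98
f 98 99 100
f 98 100 86
f 99 83 101
f 99 101 100
f 100 101 102
f 100 102 86
f 101 83 103
f 101 103 102
f 102 103 104
f 102 104 86
f 103 83 105
f 103 105 104
f 104 105 106
f 104 106 86
f 105 83 107
f 105 107 106
f 106 107 108
f 106 108 86
f 107 83 109
f 107 109 108
f 108 109 110
f 108 110 86
f 109 83 84
f 109 84 110
f 110 84 85
f 110 85 86



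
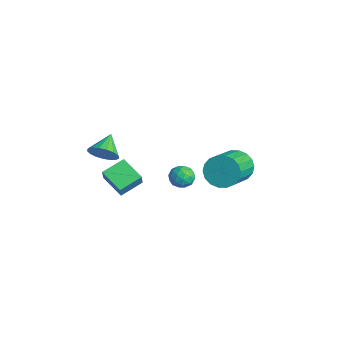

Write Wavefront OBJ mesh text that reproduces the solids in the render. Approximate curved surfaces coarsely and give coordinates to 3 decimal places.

v -1.505 2.816 -1.123
v -0.959 2.824 -1.85
v 0.292 1.552 -0.924
v -0.255 1.544 -0.197
v -0.815 3.129 -1.626
v 0.436 1.857 -0.7
v -0.808 3.372 -1.302
v 0.443 2.1 -0.376
v -0.939 3.505 -0.943
v 0.312 2.233 -0.016
v -1.182 3.501 -0.619
v 0.069 2.229 0.307
v -1.49 3.362 -0.395
v -0.239 2.09 0.531
v -1.8 3.114 -0.316
v -0.549 1.843 0.611
v -2.052 2.808 -0.396
v -0.801 1.536 0.53
v -2.196 2.503 -0.62
v -0.945 1.231 0.306
v -2.203 2.26 -0.944
v -0.952 0.988 -0.018
v -2.072 2.127 -1.304
v -0.821 0.855 -0.377
v -1.829 2.131 -1.627
v -0.578 0.859 -0.701
v -1.521 2.27 -1.851
v -0.27 0.998 -0.925
v -1.211 2.517 -1.931
v 0.04 1.246 -1.004
v -2.073 -3.479 1.275
v -1.507 -3.182 1.686
v -2.867 -2.781 1.865
v -1.529 -2.963 1.397
v -1.675 -2.861 1.08
v -1.913 -2.901 0.808
v -2.187 -3.073 0.642
v -2.436 -3.338 0.622
v -2.601 -3.636 0.751
v -2.645 -3.897 1
v -2.558 -4.062 1.312
v -2.361 -4.094 1.616
v -2.097 -3.985 1.841
v -1.828 -3.76 1.937
v -1.615 -3.47 1.881
v -1.358 -3.761 0.233
v -0.977 -3.945 0.958
v -1.568 -2.647 0.625
v -1.186 -2.831 1.35
v -0.214 -3.369 -0.27
v 0.168 -3.553 0.455
v -0.423 -2.255 0.122
v -0.042 -2.439 0.847
v -1.575 0.14 -0.511
v -1.052 0.368 -0.195
v -0.968 -0.568 -1.005
v -0.445 -0.34 -0.689
v -0.907 -0.663 -0.363
v -1.283 -0.226 -0.058
v -0.737 0.026 -1.142
v -1.113 0.463 -0.837
v -0.535 0.298 -0.585
v -0.64 -0.128 -0.103
v -1.38 -0.072 -1.097
v -1.485 -0.498 -0.615
v -1.367 0.316 -0.31
v -0.653 -0.516 -0.89
v -0.925 -0.706 -0.698
v -0.618 -0.572 -0.513
v -1.502 -0.033 -0.229
v -1.195 0.101 -0.043
v -1.11 -0.505 -0.142
v -0.825 -0.301 -1.157
v -0.518 -0.167 -0.971
v -1.402 0.372 -0.687
v -1.095 0.506 -0.502
v -0.91 0.305 -1.058
v -0.756 0.409 -0.354
v -0.399 -0.007 -0.643
v -0.57 0.208 -0.91
v -0.791 0.465 -0.731
v -0.817 0.158 -0.07
v -0.46 -0.257 -0.36
v -0.732 -0.448 -0.169
v -0.953 -0.191 0.011
v -0.513 0.117 -0.299
v -1.56 0.057 -0.84
v -1.203 -0.358 -1.13
v -1.067 -0.009 -1.211
v -1.288 0.248 -1.031
v -1.621 -0.193 -0.557
v -1.264 -0.609 -0.846
v -1.229 -0.665 -0.469
v -1.45 -0.408 -0.29
v -1.507 -0.317 -0.901
f 2 1 5
f 2 5 3
f 3 5 6
f 3 6 4
f 5 1 7
f 5 7 6
f 6 7 8
f 6 8 4
f 7 1 9
f 7 9 8
f 8 9 10
f 8 10 4
f 9 1 11
f 9 11 10
f 10 11 12
f 10 12 4
f 11 1 13
f 11 13 12
f 12 13 14
f 12 14 4
f 13 1 15
f 13 15 14
f 14 15 16
f 14 16 4
f 15 1 17
f 15 17 16
f 16 17 18
f 16 18 4
f 17 1 19
f 17 19 18
f 18 19 20
f 18 20 4
f 19 1 21
f 19 21 20
f 20 21 22
f 20 22 4
f 21 1 23
f 21 23 22
f 22 23 24
f 22 24 4
f 23 1 25
f 23 25 24
f 24 25 26
f 24 26 4
f 25 1 27
f 25 27 26
f 26 27 28
f 26 28 4
f 27 1 29
f 27 29 28
f 28 29 30
f 28 30 4
f 29 1 2
f 29 2 30
f 30 2 3
f 30 3 4
f 32 31 34
f 32 34 33
f 34 31 35
f 34 35 33
f 35 31 36
f 35 36 33
f 36 31 37
f 36 37 33
f 37 31 38
f 37 38 33
f 38 31 39
f 38 39 33
f 39 31 40
f 39 40 33
f 40 31 41
f 40 41 33
f 41 31 42
f 41 42 33
f 42 31 43
f 42 43 33
f 43 31 44
f 43 44 33
f 44 31 45
f 44 45 33
f 45 31 32
f 45 32 33
f 47 49 46
f 50 47 46
f 46 49 48
f 48 50 46
f 47 53 49
f 51 47 50
f 51 53 47
f 49 53 48
f 52 50 48
f 48 53 52
f 52 51 50
f 53 51 52
f 54 91 70
f 91 65 94
f 70 94 59
f 91 94 70
f 54 70 66
f 70 59 71
f 66 71 55
f 70 71 66
f 54 66 75
f 66 55 76
f 75 76 61
f 66 76 75
f 54 75 87
f 75 61 90
f 87 90 64
f 75 90 87
f 54 87 91
f 87 64 95
f 91 95 65
f 87 95 91
f 55 71 82
f 71 59 85
f 82 85 63
f 71 85 82
f 59 94 72
f 94 65 93
f 72 93 58
f 94 93 72
f 65 95 92
f 95 64 88
f 92 88 56
f 95 88 92
f 64 90 89
f 90 61 77
f 89 77 60
f 90 77 89
f 61 76 81
f 76 55 78
f 81 78 62
f 76 78 81
f 57 83 69
f 83 63 84
f 69 84 58
f 83 84 69
f 57 69 67
f 69 58 68
f 67 68 56
f 69 68 67
f 57 67 74
f 67 56 73
f 74 73 60
f 67 73 74
f 57 74 79
f 74 60 80
f 79 80 62
f 74 80 79
f 57 79 83
f 79 62 86
f 83 86 63
f 79 86 83
f 58 84 72
f 84 63 85
f 72 85 59
f 84 85 72
f 56 68 92
f 68 58 93
f 92 93 65
f 68 93 92
f 60 73 89
f 73 56 88
f 89 88 64
f 73 88 89
f 62 80 81
f 80 60 77
f 81 77 61
f 80 77 81
f 63 86 82
f 86 62 78
f 82 78 55
f 86 78 82



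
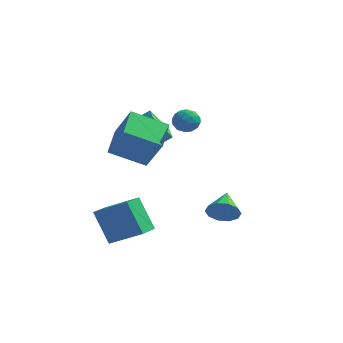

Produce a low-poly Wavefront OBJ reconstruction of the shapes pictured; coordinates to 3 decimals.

v -3.444 -3.962 -3.051
v -1.63 -3.943 -2.056
v -3.274 -2.521 -3.39
v -1.459 -2.502 -2.394
v -2.421 -4.518 -4.906
v -0.606 -4.499 -3.91
v -2.25 -3.077 -5.244
v -0.436 -3.058 -4.249
v -2.823 -3.384 1.105
v -3.077 -1.458 1.725
v -0.941 -2.829 0.153
v -1.196 -0.903 0.774
v -1.804 -3.817 2.866
v -2.059 -1.891 3.487
v 0.077 -3.262 1.915
v -0.177 -1.336 2.535
v 2.397 -0.17 -4.061
v 2.766 -0.489 -3.234
v 2.183 1.35 -3.379
v 3.211 -0.278 -3.564
v 3.346 -0.026 -4.084
v 3.118 0.171 -4.595
v 2.615 0.238 -4.902
v 2.028 0.149 -4.888
v 1.583 -0.062 -4.558
v 1.448 -0.314 -4.038
v 1.676 -0.511 -3.527
v 2.179 -0.578 -3.22
v -2.948 0.424 0.957
v -1.802 0.948 1.841
v -3.475 1.591 0.949
v -2.328 2.114 1.833
v -1.992 0.846 -0.533
v -0.845 1.369 0.351
v -2.518 2.012 -0.541
v -1.372 2.536 0.343
v -0.872 3.318 0.911
v -0.151 3.14 0.539
v -0.789 2.18 1.621
v -0.068 2.002 1.249
v -0.113 2.635 1.784
v -0.165 3.339 1.345
v -0.775 1.981 0.815
v -0.827 2.685 0.376
v -0.091 2.313 0.48
v 0.318 2.717 1.079
v -1.258 2.603 1.081
v -0.849 3.007 1.68
v -0.519 3.329 0.663
v -0.421 1.991 1.497
v -0.447 2.364 1.812
v -0.024 2.258 1.593
v -0.527 3.446 1.137
v -0.103 3.341 0.918
v -0.081 3.044 1.65
v -0.837 1.979 1.242
v -0.413 1.874 1.023
v -0.916 3.062 0.567
v -0.493 2.956 0.348
v -0.859 2.276 0.51
v -0.06 2.738 0.409
v -0.011 2.069 0.827
v -0.427 2.057 0.571
v -0.457 2.471 0.313
v 0.18 2.976 0.761
v 0.23 2.307 1.179
v 0.203 2.679 1.493
v 0.172 3.093 1.235
v 0.216 2.49 0.726
v -1.17 3.013 0.981
v -1.12 2.344 1.399
v -1.112 2.227 0.925
v -1.143 2.641 0.667
v -0.929 3.251 1.333
v -0.88 2.582 1.751
v -0.483 2.849 1.847
v -0.513 3.263 1.589
v -1.156 2.83 1.434
f 2 4 1
f 5 2 1
f 1 4 3
f 3 5 1
f 2 8 4
f 6 2 5
f 6 8 2
f 4 8 3
f 7 5 3
f 3 8 7
f 7 6 5
f 8 6 7
f 10 12 9
f 13 10 9
f 9 12 11
f 11 13 9
f 10 16 12
f 14 10 13
f 14 16 10
f 12 16 11
f 15 13 11
f 11 16 15
f 15 14 13
f 16 14 15
f 18 17 20
f 18 20 19
f 20 17 21
f 20 21 19
f 21 17 22
f 21 22 19
f 22 17 23
f 22 23 19
f 23 17 24
f 23 24 19
f 24 17 25
f 24 25 19
f 25 17 26
f 25 26 19
f 26 17 27
f 26 27 19
f 27 17 28
f 27 28 19
f 28 17 18
f 28 18 19
f 30 32 29
f 33 30 29
f 29 32 31
f 31 33 29
f 30 36 32
f 34 30 33
f 34 36 30
f 32 36 31
f 35 33 31
f 31 36 35
f 35 34 33
f 36 34 35
f 37 74 53
f 74 48 77
f 53 77 42
f 74 77 53
f 37 53 49
f 53 42 54
f 49 54 38
f 53 54 49
f 37 49 58
f 49 38 59
f 58 59 44
f 49 59 58
f 37 58 70
f 58 44 73
f 70 73 47
f 58 73 70
f 37 70 74
f 70 47 78
f 74 78 48
f 70 78 74
f 38 54 65
f 54 42 68
f 65 68 46
f 54 68 65
f 42 77 55
f 77 48 76
f 55 76 41
f 77 76 55
f 48 78 75
f 78 47 71
f 75 71 39
f 78 71 75
f 47 73 72
f 73 44 60
f 72 60 43
f 73 60 72
f 44 59 64
f 59 38 61
f 64 61 45
f 59 61 64
f 40 66 52
f 66 46 67
f 52 67 41
f 66 67 52
f 40 52 50
f 52 41 51
f 50 51 39
f 52 51 50
f 40 50 57
f 50 39 56
f 57 56 43
f 50 56 57
f 40 57 62
f 57 43 63
f 62 63 45
f 57 63 62
f 40 62 66
f 62 45 69
f 66 69 46
f 62 69 66
f 41 67 55
f 67 46 68
f 55 68 42
f 67 68 55
f 39 51 75
f 51 41 76
f 75 76 48
f 51 76 75
f 43 56 72
f 56 39 71
f 72 71 47
f 56 71 72
f 45 63 64
f 63 43 60
f 64 60 44
f 63 60 64
f 46 69 65
f 69 45 61
f 65 61 38
f 69 61 65



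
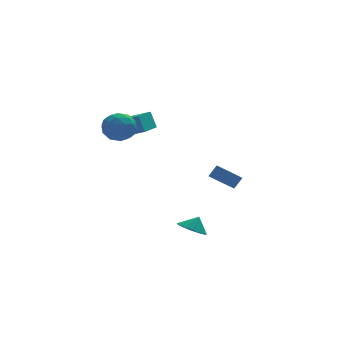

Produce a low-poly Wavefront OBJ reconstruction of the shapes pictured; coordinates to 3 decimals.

v 0.923 0.592 -4.299
v 1.587 1.121 -4.768
v 1.417 0.748 -3.421
v 1.235 1.45 -4.628
v 0.799 1.549 -4.399
v 0.396 1.391 -4.145
v 0.134 1.02 -3.931
v 0.083 0.534 -3.816
v 0.258 0.063 -3.831
v 0.611 -0.266 -3.971
v 1.047 -0.365 -4.199
v 1.45 -0.208 -4.454
v 1.712 0.164 -4.667
v 1.762 0.65 -4.782
v 3.417 2.165 -1.576
v 2.671 2.997 -1.199
v 4.489 3.653 -2.737
v 3.742 4.485 -2.359
v 3.978 2.335 -0.841
v 3.231 3.167 -0.463
v 5.049 3.823 -2.001
v 4.303 4.655 -1.624
v -1.413 2.348 3.176
v -1.669 2.787 4.296
v -2.364 2.959 2.718
v -2.621 3.399 3.838
v -0.279 3.861 2.842
v -0.536 4.301 3.962
v -1.231 4.473 2.384
v -1.487 4.912 3.504
v -3.742 2.411 3.588
v -2.646 2.473 3.468
v -3.554 0.907 4.532
v -2.458 0.969 4.412
v -2.986 1.704 5.044
v -3.103 2.634 4.46
v -3.097 0.746 3.54
v -3.214 1.676 2.956
v -2.248 1.444 3.438
v -2.179 2.036 4.367
v -4.021 1.344 3.633
v -3.952 1.936 4.562
v -3.21 2.574 3.445
v -2.99 0.806 4.555
v -3.3 1.238 4.926
v -2.656 1.274 4.856
v -3.479 2.669 4.028
v -2.835 2.705 3.957
v -3.035 2.253 4.884
v -3.365 0.675 4.043
v -2.721 0.711 3.972
v -3.544 2.106 3.144
v -2.9 2.142 3.074
v -3.165 1.127 3.116
v -2.332 2.005 3.357
v -2.222 1.121 3.912
v -2.598 0.99 3.399
v -2.666 1.537 3.056
v -2.292 2.353 3.903
v -2.182 1.469 4.458
v -2.492 1.902 4.829
v -2.56 2.448 4.486
v -2.058 1.748 3.886
v -4.018 1.911 3.542
v -3.908 1.027 4.097
v -3.64 0.932 3.514
v -3.708 1.478 3.171
v -3.978 2.259 4.088
v -3.868 1.375 4.643
v -3.534 1.843 4.944
v -3.602 2.39 4.601
v -4.142 1.632 4.114
f 2 1 4
f 2 4 3
f 4 1 5
f 4 5 3
f 5 1 6
f 5 6 3
f 6 1 7
f 6 7 3
f 7 1 8
f 7 8 3
f 8 1 9
f 8 9 3
f 9 1 10
f 9 10 3
f 10 1 11
f 10 11 3
f 11 1 12
f 11 12 3
f 12 1 13
f 12 13 3
f 13 1 14
f 13 14 3
f 14 1 2
f 14 2 3
f 16 18 15
f 19 16 15
f 15 18 17
f 17 19 15
f 16 22 18
f 20 16 19
f 20 22 16
f 18 22 17
f 21 19 17
f 17 22 21
f 21 20 19
f 22 20 21
f 24 26 23
f 27 24 23
f 23 26 25
f 25 27 23
f 24 30 26
f 28 24 27
f 28 30 24
f 26 30 25
f 29 27 25
f 25 30 29
f 29 28 27
f 30 28 29
f 31 68 47
f 68 42 71
f 47 71 36
f 68 71 47
f 31 47 43
f 47 36 48
f 43 48 32
f 47 48 43
f 31 43 52
f 43 32 53
f 52 53 38
f 43 53 52
f 31 52 64
f 52 38 67
f 64 67 41
f 52 67 64
f 31 64 68
f 64 41 72
f 68 72 42
f 64 72 68
f 32 48 59
f 48 36 62
f 59 62 40
f 48 62 59
f 36 71 49
f 71 42 70
f 49 70 35
f 71 70 49
f 42 72 69
f 72 41 65
f 69 65 33
f 72 65 69
f 41 67 66
f 67 38 54
f 66 54 37
f 67 54 66
f 38 53 58
f 53 32 55
f 58 55 39
f 53 55 58
f 34 60 46
f 60 40 61
f 46 61 35
f 60 61 46
f 34 46 44
f 46 35 45
f 44 45 33
f 46 45 44
f 34 44 51
f 44 33 50
f 51 50 37
f 44 50 51
f 34 51 56
f 51 37 57
f 56 57 39
f 51 57 56
f 34 56 60
f 56 39 63
f 60 63 40
f 56 63 60
f 35 61 49
f 61 40 62
f 49 62 36
f 61 62 49
f 33 45 69
f 45 35 70
f 69 70 42
f 45 70 69
f 37 50 66
f 50 33 65
f 66 65 41
f 50 65 66
f 39 57 58
f 57 37 54
f 58 54 38
f 57 54 58
f 40 63 59
f 63 39 55
f 59 55 32
f 63 55 59



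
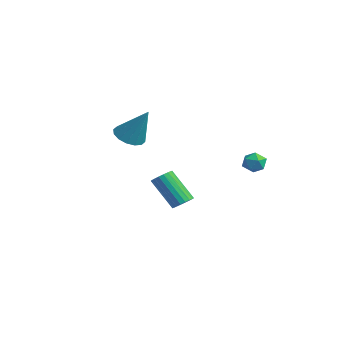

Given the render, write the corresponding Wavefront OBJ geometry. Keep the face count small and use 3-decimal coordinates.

v 2.955 1.267 2.03
v 3.278 1.383 1.439
v 3.442 0.277 2.101
v 3.765 0.393 1.51
v 3.933 0.752 2.068
v 3.631 1.363 2.024
v 3.089 0.297 1.516
v 2.787 0.908 1.472
v 3.361 0.784 1.122
v 3.882 1.065 1.462
v 2.838 0.595 2.078
v 3.359 0.876 2.418
v -2.755 -0.101 -2.968
v -2.414 -0.654 -2.974
v -3.543 -1.372 -1.279
v -3.885 -0.819 -1.272
v -2.258 -0.484 -2.799
v -3.387 -1.202 -1.103
v -2.201 -0.238 -2.657
v -3.33 -0.957 -0.961
v -2.254 0.034 -2.577
v -3.383 -0.684 -0.881
v -2.406 0.28 -2.574
v -3.535 -0.438 -0.878
v -2.628 0.451 -2.649
v -3.757 -0.267 -0.953
v -2.874 0.512 -2.787
v -4.003 -0.206 -1.092
v -3.097 0.452 -2.961
v -4.226 -0.266 -1.266
v -3.253 0.282 -3.137
v -4.382 -0.436 -1.441
v -3.31 0.037 -3.279
v -4.439 -0.682 -1.583
v -3.257 -0.236 -3.359
v -4.386 -0.954 -1.663
v -3.105 -0.482 -3.362
v -4.234 -1.2 -1.666
v -2.883 -0.653 -3.287
v -4.012 -1.371 -1.591
v -2.637 -0.714 -3.148
v -3.766 -1.432 -1.453
v -1.005 -3.882 2.905
v -0.29 -4.358 2.673
v -0.015 -3.278 4.715
v -0.218 -3.94 2.494
v -0.357 -3.506 2.425
v -0.669 -3.173 2.485
v -1.072 -3.029 2.657
v -1.456 -3.115 2.896
v -1.72 -3.405 3.137
v -1.792 -3.823 3.316
v -1.654 -4.257 3.385
v -1.341 -4.591 3.325
v -0.939 -4.734 3.153
v -0.554 -4.649 2.914
f 1 12 6
f 1 6 2
f 1 2 8
f 1 8 11
f 1 11 12
f 2 6 10
f 6 12 5
f 12 11 3
f 11 8 7
f 8 2 9
f 4 10 5
f 4 5 3
f 4 3 7
f 4 7 9
f 4 9 10
f 5 10 6
f 3 5 12
f 7 3 11
f 9 7 8
f 10 9 2
f 14 13 17
f 14 17 15
f 15 17 18
f 15 18 16
f 17 13 19
f 17 19 18
f 18 19 20
f 18 20 16
f 19 13 21
f 19 21 20
f 20 21 22
f 20 22 16
f 21 13 23
f 21 23 22
f 22 23 24
f 22 24 16
f 23 13 25
f 23 25 24
f 24 25 26
f 24 26 16
f 25 13 27
f 25 27 26
f 26 27 28
f 26 28 16
f 27 13 29
f 27 29 28
f 28 29 30
f 28 30 16
f 29 13 31
f 29 31 30
f 30 31 32
f 30 32 16
f 31 13 33
f 31 33 32
f 32 33 34
f 32 34 16
f 33 13 35
f 33 35 34
f 34 35 36
f 34 36 16
f 35 13 37
f 35 37 36
f 36 37 38
f 36 38 16
f 37 13 39
f 37 39 38
f 38 39 40
f 38 40 16
f 39 13 41
f 39 41 40
f 40 41 42
f 40 42 16
f 41 13 14
f 41 14 42
f 42 14 15
f 42 15 16
f 44 43 46
f 44 46 45
f 46 43 47
f 46 47 45
f 47 43 48
f 47 48 45
f 48 43 49
f 48 49 45
f 49 43 50
f 49 50 45
f 50 43 51
f 50 51 45
f 51 43 52
f 51 52 45
f 52 43 53
f 52 53 45
f 53 43 54
f 53 54 45
f 54 43 55
f 54 55 45
f 55 43 56
f 55 56 45
f 56 43 44
f 56 44 45



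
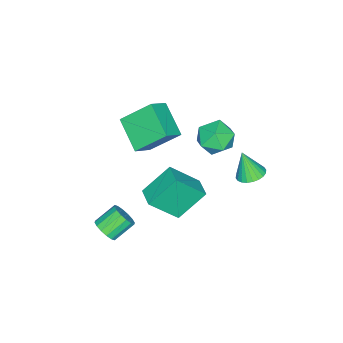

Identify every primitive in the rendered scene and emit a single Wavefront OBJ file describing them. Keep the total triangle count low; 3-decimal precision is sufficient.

v 3.259 -0.636 -2.288
v 3.628 -0.03 -2.266
v 2.71 0.502 -1.53
v 2.341 -0.104 -1.552
v 3.41 0.002 -2.56
v 2.493 0.534 -1.825
v 3.152 -0.137 -2.781
v 2.235 0.395 -2.046
v 2.922 -0.41 -2.871
v 2.005 0.122 -2.135
v 2.783 -0.743 -2.803
v 1.866 -0.212 -2.068
v 2.771 -1.048 -2.598
v 1.854 -0.516 -1.863
v 2.89 -1.242 -2.31
v 1.972 -0.71 -1.574
v 3.107 -1.274 -2.015
v 2.19 -0.742 -1.28
v 3.365 -1.135 -1.794
v 2.448 -0.603 -1.059
v 3.595 -0.862 -1.705
v 2.678 -0.33 -0.969
v 3.734 -0.528 -1.772
v 2.817 0.003 -1.037
v 3.746 -0.224 -1.977
v 2.829 0.308 -1.242
v -3.413 3.557 -1.619
v -2.638 3.473 -1.633
v -3.447 3.003 -0.161
v -2.665 3.757 -1.526
v -2.807 4.01 -1.433
v -3.04 4.194 -1.369
v -3.331 4.281 -1.342
v -3.634 4.258 -1.358
v -3.903 4.128 -1.413
v -4.098 3.911 -1.5
v -4.189 3.64 -1.605
v -4.162 3.356 -1.712
v -4.02 3.103 -1.805
v -3.787 2.919 -1.87
v -3.496 2.832 -1.896
v -3.193 2.856 -1.88
v -2.924 2.986 -1.825
v -2.729 3.203 -1.738
v -2.921 2.857 1.787
v -2.151 2.222 2.207
v -3.089 1.758 0.433
v -2.319 1.123 0.853
v -3.282 1.201 1.342
v -3.178 1.881 2.179
v -2.062 2.099 0.461
v -1.958 2.779 1.298
v -1.62 1.754 1.387
v -2.373 1.199 1.932
v -2.867 2.781 0.708
v -3.62 2.226 1.253
v -1.122 -1.65 2.242
v -0.11 -1.839 2.968
v -1.824 -0.324 3.564
v -0.811 -0.512 4.29
v -0.189 -0.228 1.31
v 0.824 -0.416 2.036
v -0.89 1.099 2.632
v 0.122 0.91 3.358
v 2.137 2.412 0.608
v 1.041 3.231 1.941
v 2.867 3.2 0.724
v 1.771 4.018 2.057
v 3.049 1.362 2.003
v 1.953 2.18 3.336
v 3.779 2.149 2.119
v 2.683 2.968 3.452
f 2 1 5
f 2 5 3
f 3 5 6
f 3 6 4
f 5 1 7
f 5 7 6
f 6 7 8
f 6 8 4
f 7 1 9
f 7 9 8
f 8 9 10
f 8 10 4
f 9 1 11
f 9 11 10
f 10 11 12
f 10 12 4
f 11 1 13
f 11 13 12
f 12 13 14
f 12 14 4
f 13 1 15
f 13 15 14
f 14 15 16
f 14 16 4
f 15 1 17
f 15 17 16
f 16 17 18
f 16 18 4
f 17 1 19
f 17 19 18
f 18 19 20
f 18 20 4
f 19 1 21
f 19 21 20
f 20 21 22
f 20 22 4
f 21 1 23
f 21 23 22
f 22 23 24
f 22 24 4
f 23 1 25
f 23 25 24
f 24 25 26
f 24 26 4
f 25 1 2
f 25 2 26
f 26 2 3
f 26 3 4
f 28 27 30
f 28 30 29
f 30 27 31
f 30 31 29
f 31 27 32
f 31 32 29
f 32 27 33
f 32 33 29
f 33 27 34
f 33 34 29
f 34 27 35
f 34 35 29
f 35 27 36
f 35 36 29
f 36 27 37
f 36 37 29
f 37 27 38
f 37 38 29
f 38 27 39
f 38 39 29
f 39 27 40
f 39 40 29
f 40 27 41
f 40 41 29
f 41 27 42
f 41 42 29
f 42 27 43
f 42 43 29
f 43 27 44
f 43 44 29
f 44 27 28
f 44 28 29
f 45 56 50
f 45 50 46
f 45 46 52
f 45 52 55
f 45 55 56
f 46 50 54
f 50 56 49
f 56 55 47
f 55 52 51
f 52 46 53
f 48 54 49
f 48 49 47
f 48 47 51
f 48 51 53
f 48 53 54
f 49 54 50
f 47 49 56
f 51 47 55
f 53 51 52
f 54 53 46
f 58 60 57
f 61 58 57
f 57 60 59
f 59 61 57
f 58 64 60
f 62 58 61
f 62 64 58
f 60 64 59
f 63 61 59
f 59 64 63
f 63 62 61
f 64 62 63
f 66 68 65
f 69 66 65
f 65 68 67
f 67 69 65
f 66 72 68
f 70 66 69
f 70 72 66
f 68 72 67
f 71 69 67
f 67 72 71
f 71 70 69
f 72 70 71



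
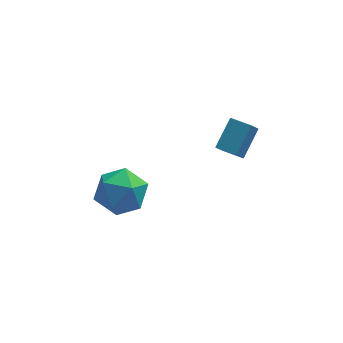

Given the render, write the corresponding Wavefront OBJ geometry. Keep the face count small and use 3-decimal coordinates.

v -4.993 0.439 -1.842
v -4.324 1.178 -2.45
v -3.516 0.002 -0.75
v -2.847 0.741 -1.358
v -3.696 1.153 -0.67
v -4.608 1.423 -1.345
v -3.232 -0.243 -1.855
v -4.144 0.027 -2.53
v -3.236 0.756 -2.458
v -3.522 1.619 -1.726
v -4.318 -0.439 -1.474
v -4.604 0.424 -0.742
v 0.791 0.422 0.355
v 0.459 0.041 1.014
v 0.055 0.988 0.312
v -0.277 0.607 0.971
v 1.457 1.353 1.229
v 1.125 0.972 1.888
v 0.721 1.919 1.186
v 0.389 1.538 1.845
f 1 12 6
f 1 6 2
f 1 2 8
f 1 8 11
f 1 11 12
f 2 6 10
f 6 12 5
f 12 11 3
f 11 8 7
f 8 2 9
f 4 10 5
f 4 5 3
f 4 3 7
f 4 7 9
f 4 9 10
f 5 10 6
f 3 5 12
f 7 3 11
f 9 7 8
f 10 9 2
f 14 16 13
f 17 14 13
f 13 16 15
f 15 17 13
f 14 20 16
f 18 14 17
f 18 20 14
f 16 20 15
f 19 17 15
f 15 20 19
f 19 18 17
f 20 18 19



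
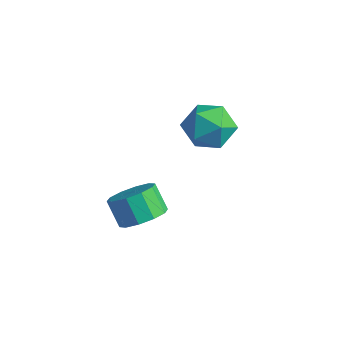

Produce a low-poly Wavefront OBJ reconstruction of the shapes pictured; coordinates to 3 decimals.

v -1.42 -1.515 1.822
v -0.774 -1.647 2.359
v -1.455 -1.577 3.195
v -2.1 -1.445 2.658
v -0.817 -1.129 2.281
v -1.498 -1.059 3.117
v -1.09 -0.759 2.028
v -1.771 -0.689 2.863
v -1.489 -0.677 1.696
v -2.17 -0.607 2.531
v -1.861 -0.916 1.412
v -2.542 -0.846 2.248
v -2.065 -1.383 1.285
v -2.746 -1.313 2.121
v -2.022 -1.901 1.363
v -2.703 -1.831 2.199
v -1.749 -2.271 1.617
v -2.43 -2.201 2.452
v -1.35 -2.353 1.949
v -2.031 -2.283 2.784
v -0.978 -2.114 2.232
v -1.659 -2.044 3.068
v -2.116 2.67 2.843
v -1.473 1.979 3.231
v -3.107 2.481 4.149
v -2.464 1.79 4.537
v -2.19 2.772 4.488
v -1.578 2.888 3.681
v -3.002 1.572 3.699
v -2.39 1.688 2.892
v -2.021 1.301 3.76
v -1.519 2.042 4.248
v -3.061 2.418 3.132
v -2.559 3.159 3.62
f 2 1 5
f 2 5 3
f 3 5 6
f 3 6 4
f 5 1 7
f 5 7 6
f 6 7 8
f 6 8 4
f 7 1 9
f 7 9 8
f 8 9 10
f 8 10 4
f 9 1 11
f 9 11 10
f 10 11 12
f 10 12 4
f 11 1 13
f 11 13 12
f 12 13 14
f 12 14 4
f 13 1 15
f 13 15 14
f 14 15 16
f 14 16 4
f 15 1 17
f 15 17 16
f 16 17 18
f 16 18 4
f 17 1 19
f 17 19 18
f 18 19 20
f 18 20 4
f 19 1 21
f 19 21 20
f 20 21 22
f 20 22 4
f 21 1 2
f 21 2 22
f 22 2 3
f 22 3 4
f 23 34 28
f 23 28 24
f 23 24 30
f 23 30 33
f 23 33 34
f 24 28 32
f 28 34 27
f 34 33 25
f 33 30 29
f 30 24 31
f 26 32 27
f 26 27 25
f 26 25 29
f 26 29 31
f 26 31 32
f 27 32 28
f 25 27 34
f 29 25 33
f 31 29 30
f 32 31 24



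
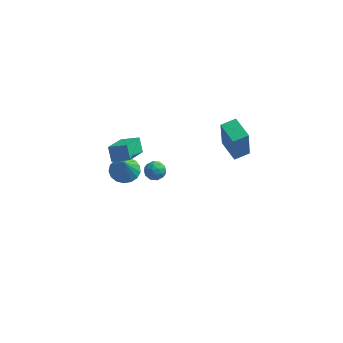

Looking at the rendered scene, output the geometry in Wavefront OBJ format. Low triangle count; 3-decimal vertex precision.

v -3.241 -1.89 3.441
v -3.446 -3.497 4.293
v -2.255 -1.826 3.798
v -2.46 -3.433 4.651
v -2.94 -2.327 2.689
v -3.145 -3.934 3.542
v -1.954 -2.263 3.047
v -2.159 -3.87 3.899
v 1.478 1.181 1.363
v 1.505 0.638 3.494
v 2.167 1.789 1.509
v 2.194 1.246 3.641
v 2.406 0.194 1.099
v 2.433 -0.349 3.231
v 3.095 0.802 1.246
v 3.122 0.259 3.377
v -3.602 -0.192 -1.098
v -2.871 0.267 -0.994
v -3.438 -0.748 0.198
v -3.169 0.519 -0.848
v -3.566 0.608 -0.76
v -3.971 0.514 -0.749
v -4.292 0.258 -0.818
v -4.455 -0.101 -0.951
v -4.423 -0.481 -1.118
v -4.202 -0.795 -1.281
v -3.845 -0.971 -1.401
v -3.431 -0.968 -1.453
v -3.057 -0.787 -1.423
v -2.808 -0.471 -1.318
v -2.741 -0.09 -1.164
v -3.036 3.13 -3.674
v -2.63 3.021 -4.199
v -2.73 2.179 -3.241
v -2.324 2.07 -3.766
v -2.18 2.556 -3.323
v -2.369 3.144 -3.591
v -2.991 2.056 -3.849
v -3.18 2.644 -4.117
v -2.602 2.358 -4.307
v -2.1 2.667 -3.982
v -3.26 2.533 -3.458
v -2.758 2.842 -3.133
v -2.86 3.159 -3.975
v -2.5 2.041 -3.465
v -2.416 2.327 -3.205
v -2.176 2.263 -3.514
v -2.706 3.231 -3.617
v -2.467 3.168 -3.926
v -2.203 2.894 -3.411
v -2.893 2.032 -3.514
v -2.654 1.969 -3.823
v -3.184 2.937 -3.926
v -2.944 2.873 -4.235
v -3.157 2.306 -4.029
v -2.604 2.705 -4.347
v -2.425 2.146 -4.092
v -2.817 2.138 -4.141
v -2.928 2.483 -4.298
v -2.309 2.887 -4.156
v -2.13 2.328 -3.901
v -2.045 2.614 -3.641
v -2.156 2.959 -3.798
v -2.293 2.497 -4.219
v -3.23 2.872 -3.539
v -3.051 2.313 -3.284
v -3.204 2.241 -3.642
v -3.315 2.586 -3.799
v -2.935 3.054 -3.348
v -2.756 2.495 -3.093
v -2.432 2.717 -3.142
v -2.543 3.062 -3.299
v -3.067 2.703 -3.221
f 2 4 1
f 5 2 1
f 1 4 3
f 3 5 1
f 2 8 4
f 6 2 5
f 6 8 2
f 4 8 3
f 7 5 3
f 3 8 7
f 7 6 5
f 8 6 7
f 10 12 9
f 13 10 9
f 9 12 11
f 11 13 9
f 10 16 12
f 14 10 13
f 14 16 10
f 12 16 11
f 15 13 11
f 11 16 15
f 15 14 13
f 16 14 15
f 18 17 20
f 18 20 19
f 20 17 21
f 20 21 19
f 21 17 22
f 21 22 19
f 22 17 23
f 22 23 19
f 23 17 24
f 23 24 19
f 24 17 25
f 24 25 19
f 25 17 26
f 25 26 19
f 26 17 27
f 26 27 19
f 27 17 28
f 27 28 19
f 28 17 29
f 28 29 19
f 29 17 30
f 29 30 19
f 30 17 31
f 30 31 19
f 31 17 18
f 31 18 19
f 32 69 48
f 69 43 72
f 48 72 37
f 69 72 48
f 32 48 44
f 48 37 49
f 44 49 33
f 48 49 44
f 32 44 53
f 44 33 54
f 53 54 39
f 44 54 53
f 32 53 65
f 53 39 68
f 65 68 42
f 53 68 65
f 32 65 69
f 65 42 73
f 69 73 43
f 65 73 69
f 33 49 60
f 49 37 63
f 60 63 41
f 49 63 60
f 37 72 50
f 72 43 71
f 50 71 36
f 72 71 50
f 43 73 70
f 73 42 66
f 70 66 34
f 73 66 70
f 42 68 67
f 68 39 55
f 67 55 38
f 68 55 67
f 39 54 59
f 54 33 56
f 59 56 40
f 54 56 59
f 35 61 47
f 61 41 62
f 47 62 36
f 61 62 47
f 35 47 45
f 47 36 46
f 45 46 34
f 47 46 45
f 35 45 52
f 45 34 51
f 52 51 38
f 45 51 52
f 35 52 57
f 52 38 58
f 57 58 40
f 52 58 57
f 35 57 61
f 57 40 64
f 61 64 41
f 57 64 61
f 36 62 50
f 62 41 63
f 50 63 37
f 62 63 50
f 34 46 70
f 46 36 71
f 70 71 43
f 46 71 70
f 38 51 67
f 51 34 66
f 67 66 42
f 51 66 67
f 40 58 59
f 58 38 55
f 59 55 39
f 58 55 59
f 41 64 60
f 64 40 56
f 60 56 33
f 64 56 60



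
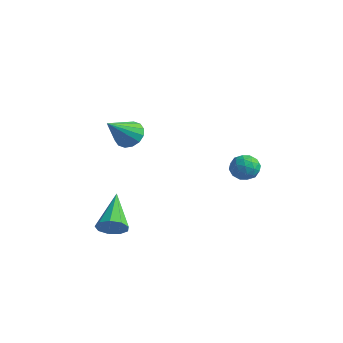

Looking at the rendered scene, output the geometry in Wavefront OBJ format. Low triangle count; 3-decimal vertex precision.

v -0.169 -1.695 1.813
v 0.345 -2.005 1.433
v -0.111 -2.965 2.927
v 0.521 -1.788 1.672
v 0.512 -1.546 1.948
v 0.321 -1.344 2.188
v -0.001 -1.236 2.328
v -0.369 -1.251 2.329
v -0.682 -1.385 2.192
v -0.858 -1.603 1.954
v -0.849 -1.845 1.678
v -0.658 -2.047 1.437
v -0.336 -2.155 1.298
v 0.032 -2.14 1.297
v 1.737 3.497 -1.138
v 2.404 3.384 -0.938
v 1.536 2.376 -1.102
v 2.203 2.263 -0.902
v 1.752 2.579 -0.463
v 1.876 3.272 -0.485
v 2.064 2.488 -1.555
v 2.188 3.181 -1.577
v 2.605 2.76 -1.196
v 2.413 2.817 -0.521
v 1.527 2.943 -1.519
v 1.335 3 -0.844
v 2.088 3.539 -1.041
v 1.852 2.221 -0.999
v 1.587 2.407 -0.74
v 1.979 2.34 -0.623
v 1.778 3.473 -0.775
v 2.17 3.407 -0.657
v 1.787 2.933 -0.378
v 1.77 2.353 -1.383
v 2.162 2.287 -1.265
v 1.961 3.42 -1.417
v 2.353 3.353 -1.3
v 2.153 2.827 -1.662
v 2.598 3.106 -1.076
v 2.48 2.447 -1.054
v 2.398 2.579 -1.438
v 2.471 2.987 -1.451
v 2.485 3.139 -0.679
v 2.367 2.48 -0.657
v 2.102 2.666 -0.399
v 2.175 3.073 -0.412
v 2.604 2.773 -0.83
v 1.573 3.28 -1.383
v 1.455 2.621 -1.361
v 1.765 2.687 -1.628
v 1.838 3.094 -1.641
v 1.46 3.313 -0.986
v 1.342 2.654 -0.964
v 1.469 2.773 -0.589
v 1.542 3.181 -0.602
v 1.336 2.987 -1.21
v -0.366 -2.536 -3.388
v -0.165 -2.84 -2.779
v -1.494 -1.204 -2.352
v 0.145 -2.485 -2.898
v 0.215 -2.154 -3.247
v 0.014 -2.002 -3.661
v -0.366 -2.1 -3.948
v -0.745 -2.402 -3.973
v -0.948 -2.767 -3.724
v -0.878 -3.024 -3.318
v -0.569 -3.052 -2.945
f 2 1 4
f 2 4 3
f 4 1 5
f 4 5 3
f 5 1 6
f 5 6 3
f 6 1 7
f 6 7 3
f 7 1 8
f 7 8 3
f 8 1 9
f 8 9 3
f 9 1 10
f 9 10 3
f 10 1 11
f 10 11 3
f 11 1 12
f 11 12 3
f 12 1 13
f 12 13 3
f 13 1 14
f 13 14 3
f 14 1 2
f 14 2 3
f 15 52 31
f 52 26 55
f 31 55 20
f 52 55 31
f 15 31 27
f 31 20 32
f 27 32 16
f 31 32 27
f 15 27 36
f 27 16 37
f 36 37 22
f 27 37 36
f 15 36 48
f 36 22 51
f 48 51 25
f 36 51 48
f 15 48 52
f 48 25 56
f 52 56 26
f 48 56 52
f 16 32 43
f 32 20 46
f 43 46 24
f 32 46 43
f 20 55 33
f 55 26 54
f 33 54 19
f 55 54 33
f 26 56 53
f 56 25 49
f 53 49 17
f 56 49 53
f 25 51 50
f 51 22 38
f 50 38 21
f 51 38 50
f 22 37 42
f 37 16 39
f 42 39 23
f 37 39 42
f 18 44 30
f 44 24 45
f 30 45 19
f 44 45 30
f 18 30 28
f 30 19 29
f 28 29 17
f 30 29 28
f 18 28 35
f 28 17 34
f 35 34 21
f 28 34 35
f 18 35 40
f 35 21 41
f 40 41 23
f 35 41 40
f 18 40 44
f 40 23 47
f 44 47 24
f 40 47 44
f 19 45 33
f 45 24 46
f 33 46 20
f 45 46 33
f 17 29 53
f 29 19 54
f 53 54 26
f 29 54 53
f 21 34 50
f 34 17 49
f 50 49 25
f 34 49 50
f 23 41 42
f 41 21 38
f 42 38 22
f 41 38 42
f 24 47 43
f 47 23 39
f 43 39 16
f 47 39 43
f 58 57 60
f 58 60 59
f 60 57 61
f 60 61 59
f 61 57 62
f 61 62 59
f 62 57 63
f 62 63 59
f 63 57 64
f 63 64 59
f 64 57 65
f 64 65 59
f 65 57 66
f 65 66 59
f 66 57 67
f 66 67 59
f 67 57 58
f 67 58 59

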